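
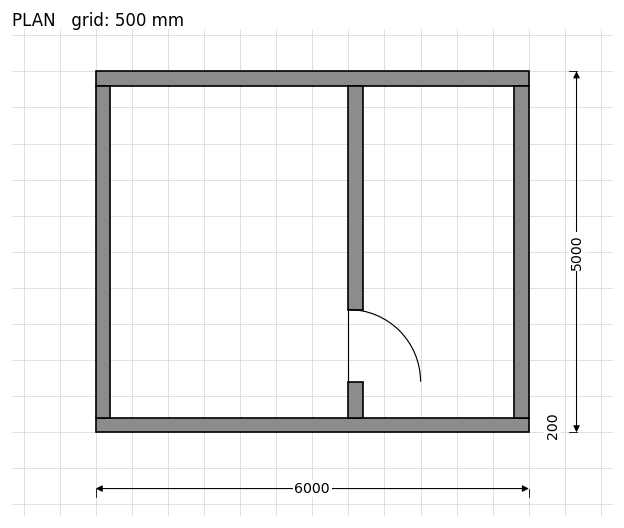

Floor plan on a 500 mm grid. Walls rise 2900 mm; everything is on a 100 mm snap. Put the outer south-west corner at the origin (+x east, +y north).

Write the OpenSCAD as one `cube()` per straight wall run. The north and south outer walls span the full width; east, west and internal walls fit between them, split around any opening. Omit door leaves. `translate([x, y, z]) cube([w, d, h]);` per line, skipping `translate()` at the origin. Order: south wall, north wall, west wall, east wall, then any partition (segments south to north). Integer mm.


cube([6000, 200, 2900]);
translate([0, 4800, 0]) cube([6000, 200, 2900]);
translate([0, 200, 0]) cube([200, 4600, 2900]);
translate([5800, 200, 0]) cube([200, 4600, 2900]);
translate([3500, 200, 0]) cube([200, 500, 2900]);
translate([3500, 1700, 0]) cube([200, 3100, 2900]);


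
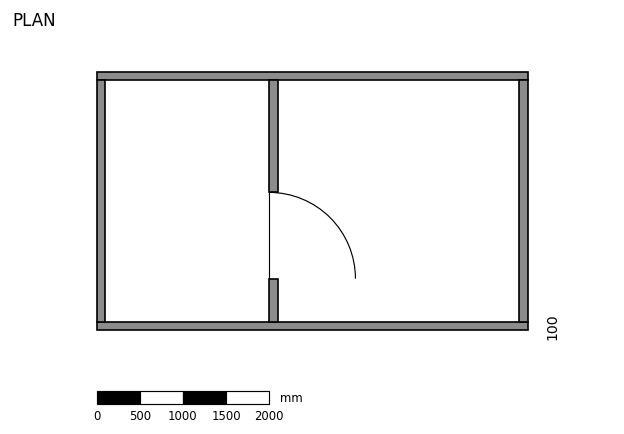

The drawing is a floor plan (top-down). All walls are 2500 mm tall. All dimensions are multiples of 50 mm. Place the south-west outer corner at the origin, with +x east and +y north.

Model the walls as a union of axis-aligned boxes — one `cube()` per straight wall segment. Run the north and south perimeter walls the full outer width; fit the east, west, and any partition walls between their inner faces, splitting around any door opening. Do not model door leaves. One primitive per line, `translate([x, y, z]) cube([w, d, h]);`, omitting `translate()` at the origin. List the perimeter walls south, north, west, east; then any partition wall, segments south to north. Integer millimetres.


cube([5000, 100, 2500]);
translate([0, 2900, 0]) cube([5000, 100, 2500]);
translate([0, 100, 0]) cube([100, 2800, 2500]);
translate([4900, 100, 0]) cube([100, 2800, 2500]);
translate([2000, 100, 0]) cube([100, 500, 2500]);
translate([2000, 1600, 0]) cube([100, 1300, 2500]);


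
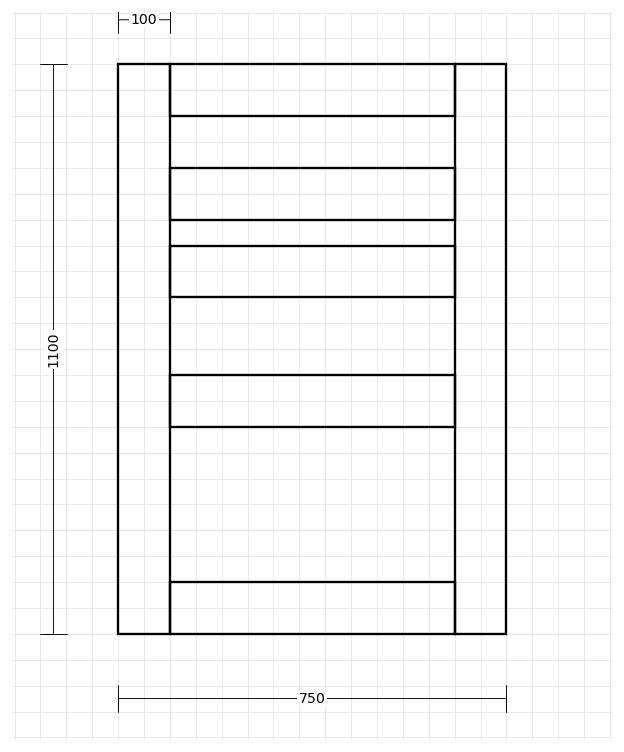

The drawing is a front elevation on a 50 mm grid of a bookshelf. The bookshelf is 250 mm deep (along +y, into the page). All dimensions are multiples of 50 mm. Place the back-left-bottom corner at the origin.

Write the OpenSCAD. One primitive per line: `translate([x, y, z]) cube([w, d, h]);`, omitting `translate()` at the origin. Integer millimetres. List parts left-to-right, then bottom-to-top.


cube([100, 250, 1100]);
translate([100, 0, 0]) cube([550, 250, 100]);
translate([100, 0, 400]) cube([550, 250, 100]);
translate([100, 0, 650]) cube([550, 250, 100]);
translate([100, 0, 800]) cube([550, 250, 100]);
translate([100, 0, 1000]) cube([550, 250, 100]);
translate([650, 0, 0]) cube([100, 250, 1100]);


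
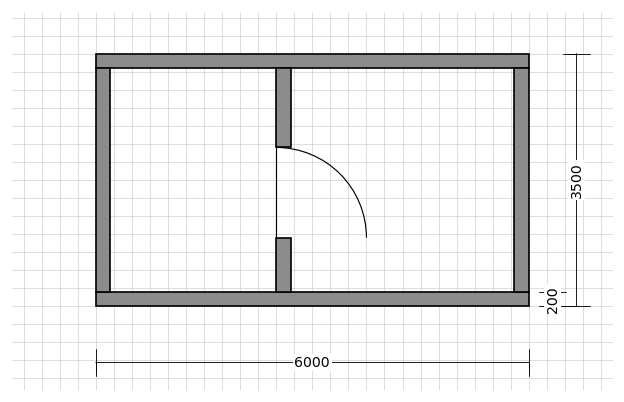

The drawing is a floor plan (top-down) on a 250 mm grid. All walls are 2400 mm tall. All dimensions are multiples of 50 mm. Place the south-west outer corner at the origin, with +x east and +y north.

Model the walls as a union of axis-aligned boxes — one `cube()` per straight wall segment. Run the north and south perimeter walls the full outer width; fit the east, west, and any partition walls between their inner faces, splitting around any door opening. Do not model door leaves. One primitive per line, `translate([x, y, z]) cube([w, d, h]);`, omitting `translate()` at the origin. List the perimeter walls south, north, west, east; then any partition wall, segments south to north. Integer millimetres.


cube([6000, 200, 2400]);
translate([0, 3300, 0]) cube([6000, 200, 2400]);
translate([0, 200, 0]) cube([200, 3100, 2400]);
translate([5800, 200, 0]) cube([200, 3100, 2400]);
translate([2500, 200, 0]) cube([200, 750, 2400]);
translate([2500, 2200, 0]) cube([200, 1100, 2400]);


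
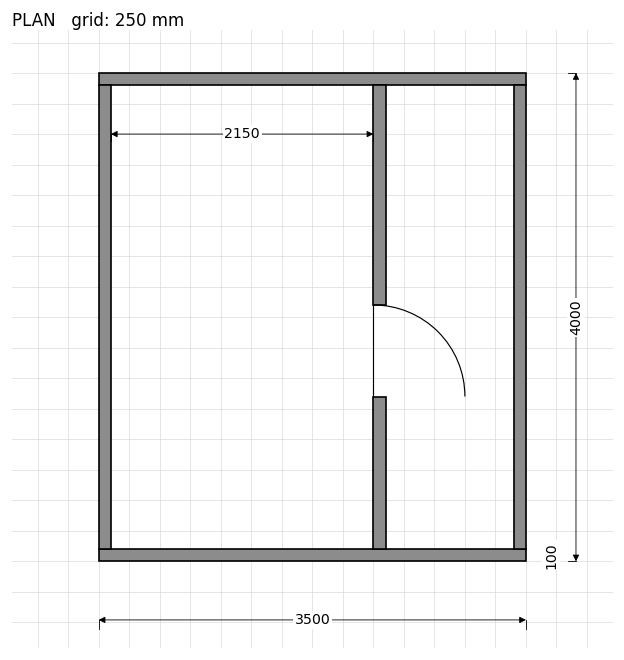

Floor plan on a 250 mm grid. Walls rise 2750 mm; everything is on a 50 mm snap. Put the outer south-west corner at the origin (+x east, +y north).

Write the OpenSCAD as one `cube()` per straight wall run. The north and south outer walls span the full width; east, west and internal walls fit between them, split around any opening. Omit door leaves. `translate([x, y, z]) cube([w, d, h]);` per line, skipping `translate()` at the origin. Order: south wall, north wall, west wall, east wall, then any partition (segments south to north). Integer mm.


cube([3500, 100, 2750]);
translate([0, 3900, 0]) cube([3500, 100, 2750]);
translate([0, 100, 0]) cube([100, 3800, 2750]);
translate([3400, 100, 0]) cube([100, 3800, 2750]);
translate([2250, 100, 0]) cube([100, 1250, 2750]);
translate([2250, 2100, 0]) cube([100, 1800, 2750]);


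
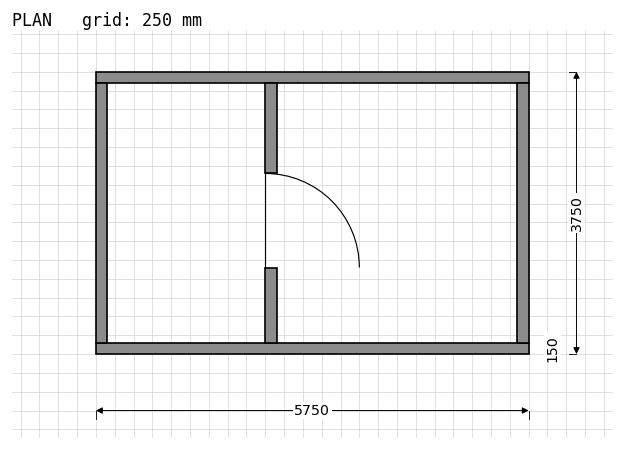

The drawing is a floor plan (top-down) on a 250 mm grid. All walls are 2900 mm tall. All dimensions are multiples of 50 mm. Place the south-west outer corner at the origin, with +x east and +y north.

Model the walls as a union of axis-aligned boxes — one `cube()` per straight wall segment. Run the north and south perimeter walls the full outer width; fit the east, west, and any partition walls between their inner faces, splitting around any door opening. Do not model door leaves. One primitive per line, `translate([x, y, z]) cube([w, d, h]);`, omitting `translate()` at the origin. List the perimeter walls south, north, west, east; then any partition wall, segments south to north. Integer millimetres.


cube([5750, 150, 2900]);
translate([0, 3600, 0]) cube([5750, 150, 2900]);
translate([0, 150, 0]) cube([150, 3450, 2900]);
translate([5600, 150, 0]) cube([150, 3450, 2900]);
translate([2250, 150, 0]) cube([150, 1000, 2900]);
translate([2250, 2400, 0]) cube([150, 1200, 2900]);


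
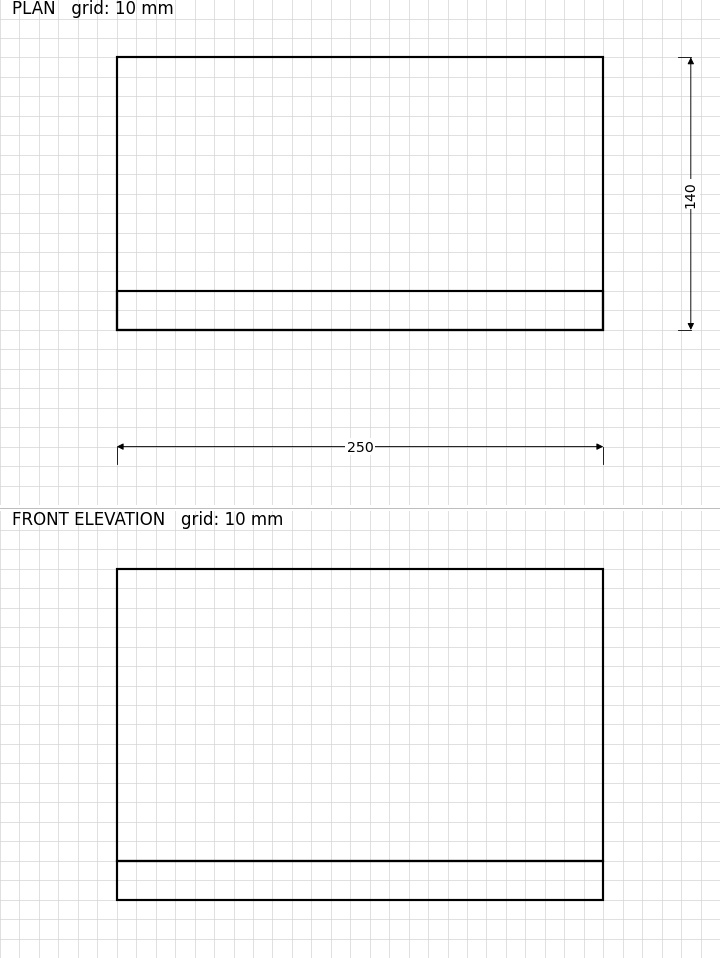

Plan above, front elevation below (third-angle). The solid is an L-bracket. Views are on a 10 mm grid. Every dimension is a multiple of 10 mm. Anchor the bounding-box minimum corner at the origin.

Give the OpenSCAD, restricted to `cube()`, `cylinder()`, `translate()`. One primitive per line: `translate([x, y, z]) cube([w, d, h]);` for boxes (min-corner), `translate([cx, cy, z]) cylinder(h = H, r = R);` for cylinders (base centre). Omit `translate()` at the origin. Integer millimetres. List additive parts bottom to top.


cube([250, 140, 20]);
translate([0, 0, 20]) cube([250, 20, 150]);


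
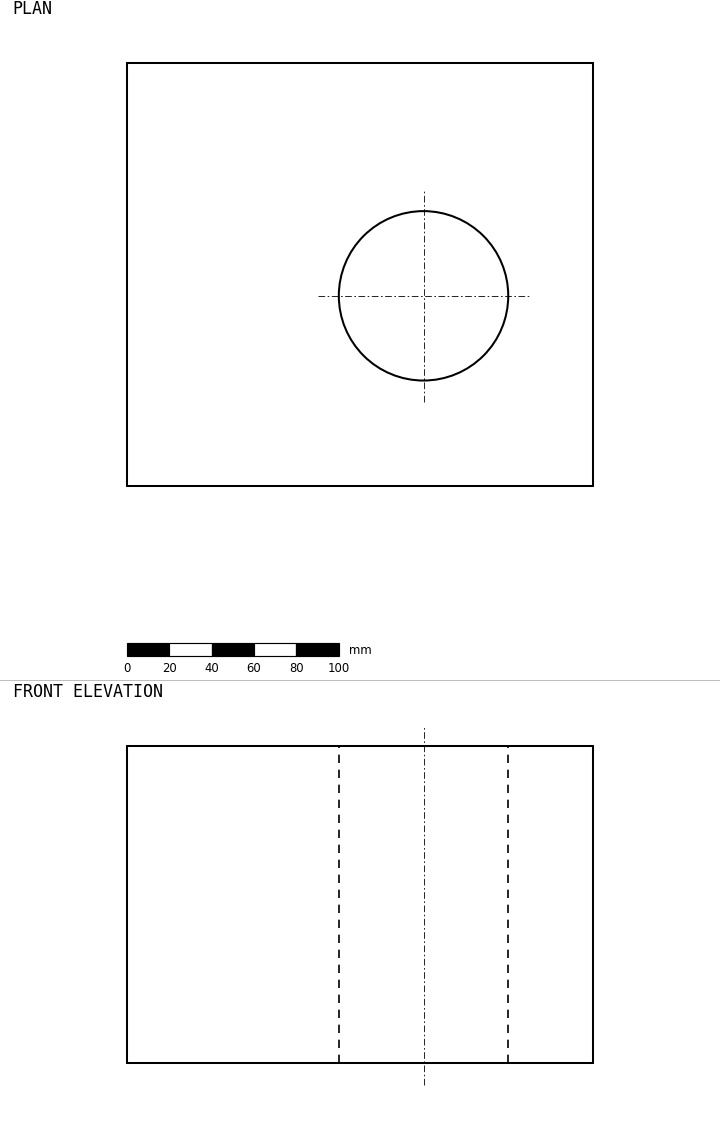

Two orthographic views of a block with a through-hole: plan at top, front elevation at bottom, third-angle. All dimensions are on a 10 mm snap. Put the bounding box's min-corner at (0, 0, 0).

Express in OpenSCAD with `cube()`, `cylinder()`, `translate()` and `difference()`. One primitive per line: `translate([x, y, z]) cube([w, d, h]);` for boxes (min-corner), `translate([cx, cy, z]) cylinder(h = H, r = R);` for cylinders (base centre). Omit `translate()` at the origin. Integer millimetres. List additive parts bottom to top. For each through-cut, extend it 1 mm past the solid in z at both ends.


difference() {
  cube([220, 200, 150]);
  translate([140, 90, -1]) cylinder(h = 152, r = 40);
}


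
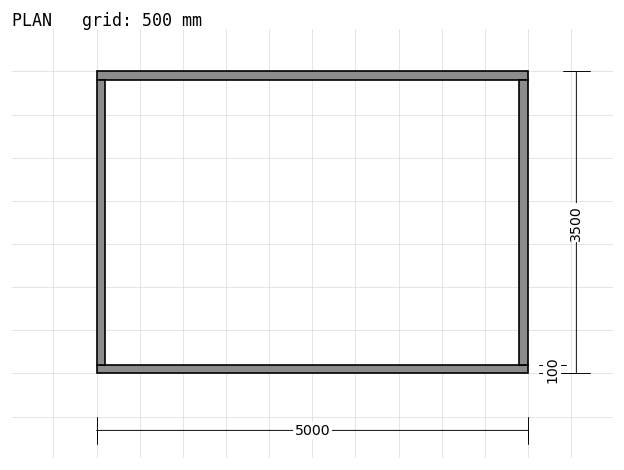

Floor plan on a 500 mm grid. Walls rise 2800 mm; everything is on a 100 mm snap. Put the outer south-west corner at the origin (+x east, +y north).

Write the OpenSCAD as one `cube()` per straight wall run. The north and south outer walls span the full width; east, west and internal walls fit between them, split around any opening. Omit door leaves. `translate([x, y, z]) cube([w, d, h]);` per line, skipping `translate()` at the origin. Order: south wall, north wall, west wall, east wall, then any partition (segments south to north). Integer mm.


cube([5000, 100, 2800]);
translate([0, 3400, 0]) cube([5000, 100, 2800]);
translate([0, 100, 0]) cube([100, 3300, 2800]);
translate([4900, 100, 0]) cube([100, 3300, 2800]);


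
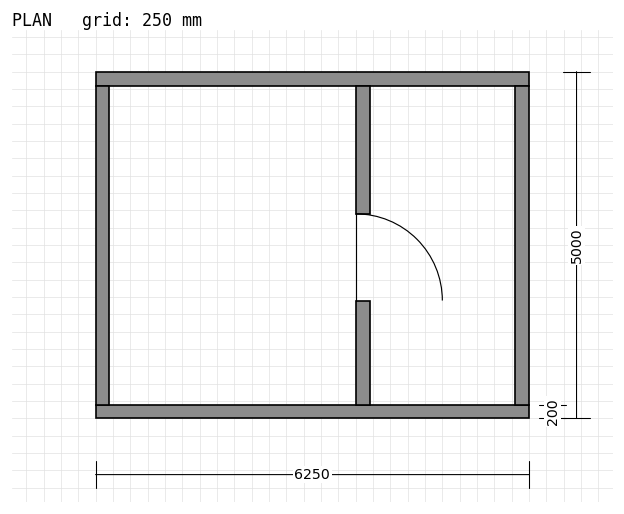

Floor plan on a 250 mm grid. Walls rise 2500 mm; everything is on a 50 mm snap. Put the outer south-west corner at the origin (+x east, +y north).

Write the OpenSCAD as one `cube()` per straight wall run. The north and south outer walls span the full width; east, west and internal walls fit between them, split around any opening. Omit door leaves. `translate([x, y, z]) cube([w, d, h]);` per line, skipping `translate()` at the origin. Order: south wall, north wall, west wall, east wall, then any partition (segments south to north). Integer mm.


cube([6250, 200, 2500]);
translate([0, 4800, 0]) cube([6250, 200, 2500]);
translate([0, 200, 0]) cube([200, 4600, 2500]);
translate([6050, 200, 0]) cube([200, 4600, 2500]);
translate([3750, 200, 0]) cube([200, 1500, 2500]);
translate([3750, 2950, 0]) cube([200, 1850, 2500]);


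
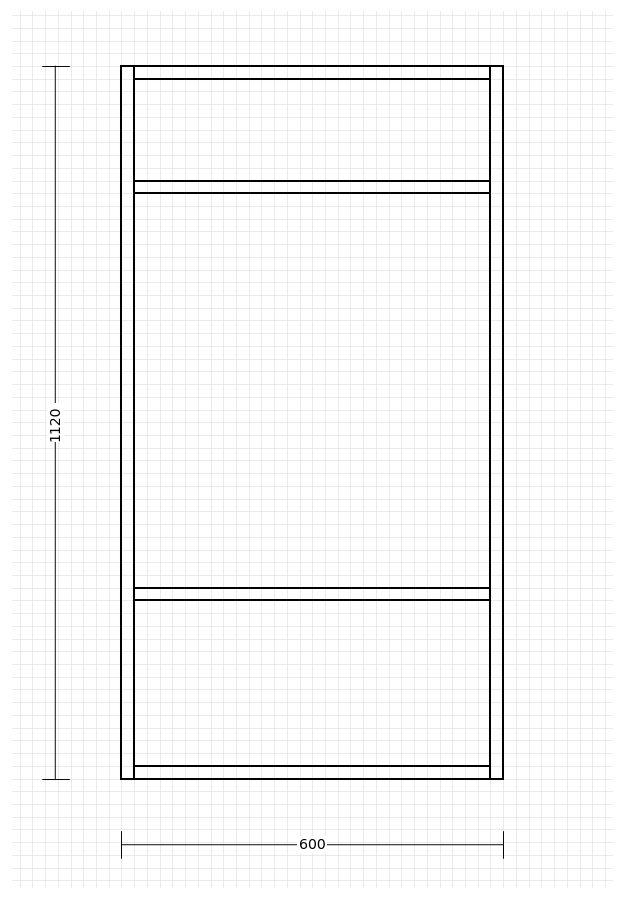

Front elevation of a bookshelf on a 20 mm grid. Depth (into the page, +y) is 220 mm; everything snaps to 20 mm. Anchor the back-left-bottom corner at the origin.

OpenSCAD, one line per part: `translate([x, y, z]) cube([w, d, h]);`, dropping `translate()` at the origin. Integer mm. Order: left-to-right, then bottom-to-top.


cube([20, 220, 1120]);
translate([20, 0, 0]) cube([560, 220, 20]);
translate([20, 0, 280]) cube([560, 220, 20]);
translate([20, 0, 920]) cube([560, 220, 20]);
translate([20, 0, 1100]) cube([560, 220, 20]);
translate([580, 0, 0]) cube([20, 220, 1120]);


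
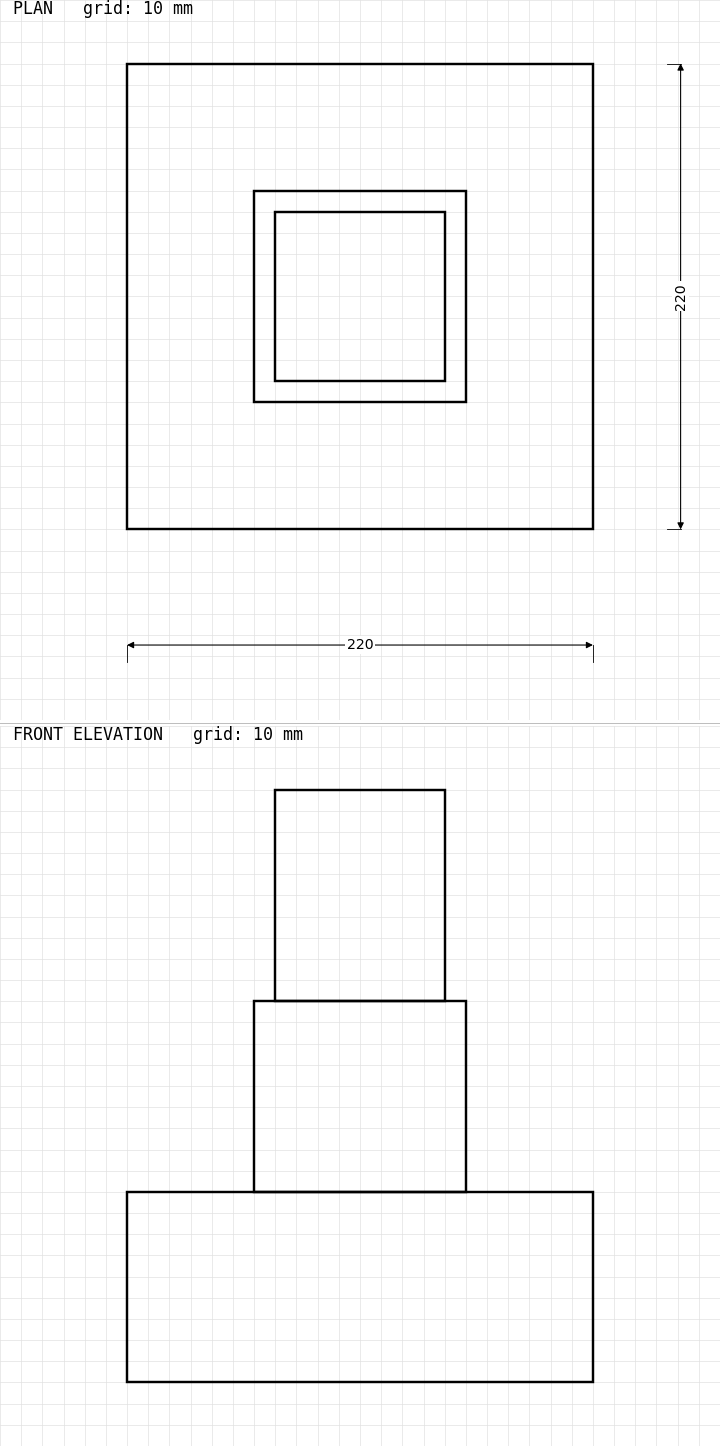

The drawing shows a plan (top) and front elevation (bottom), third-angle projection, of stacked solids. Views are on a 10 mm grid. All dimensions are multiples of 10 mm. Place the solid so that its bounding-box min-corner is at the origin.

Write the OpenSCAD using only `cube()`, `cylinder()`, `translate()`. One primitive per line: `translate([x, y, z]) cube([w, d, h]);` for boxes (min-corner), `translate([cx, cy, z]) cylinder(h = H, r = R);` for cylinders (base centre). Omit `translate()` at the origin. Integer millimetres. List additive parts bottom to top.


cube([220, 220, 90]);
translate([60, 60, 90]) cube([100, 100, 90]);
translate([70, 70, 180]) cube([80, 80, 100]);


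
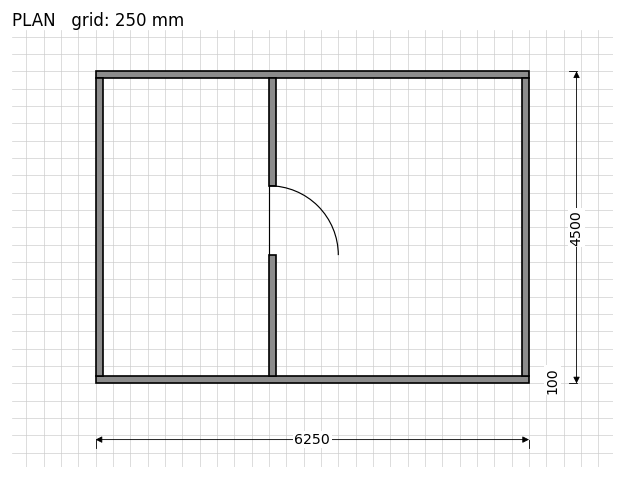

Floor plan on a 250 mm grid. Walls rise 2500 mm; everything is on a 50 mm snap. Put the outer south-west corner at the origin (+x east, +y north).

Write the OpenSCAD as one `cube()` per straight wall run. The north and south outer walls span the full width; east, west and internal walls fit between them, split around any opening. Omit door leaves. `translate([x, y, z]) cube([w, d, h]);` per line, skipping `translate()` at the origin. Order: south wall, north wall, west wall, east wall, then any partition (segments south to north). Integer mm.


cube([6250, 100, 2500]);
translate([0, 4400, 0]) cube([6250, 100, 2500]);
translate([0, 100, 0]) cube([100, 4300, 2500]);
translate([6150, 100, 0]) cube([100, 4300, 2500]);
translate([2500, 100, 0]) cube([100, 1750, 2500]);
translate([2500, 2850, 0]) cube([100, 1550, 2500]);


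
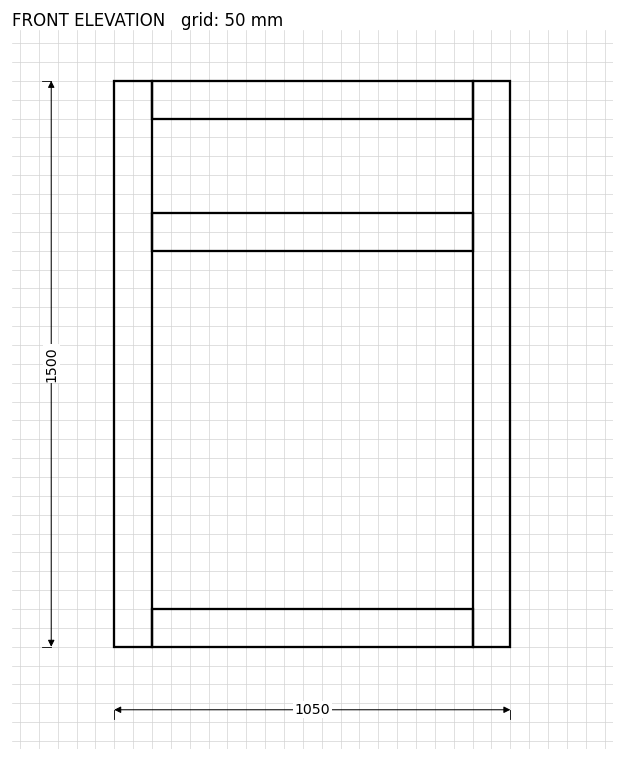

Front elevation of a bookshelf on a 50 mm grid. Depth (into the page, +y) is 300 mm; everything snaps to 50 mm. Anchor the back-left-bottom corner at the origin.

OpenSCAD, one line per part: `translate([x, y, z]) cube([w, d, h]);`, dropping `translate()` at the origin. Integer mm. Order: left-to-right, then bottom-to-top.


cube([100, 300, 1500]);
translate([100, 0, 0]) cube([850, 300, 100]);
translate([100, 0, 1050]) cube([850, 300, 100]);
translate([100, 0, 1400]) cube([850, 300, 100]);
translate([950, 0, 0]) cube([100, 300, 1500]);


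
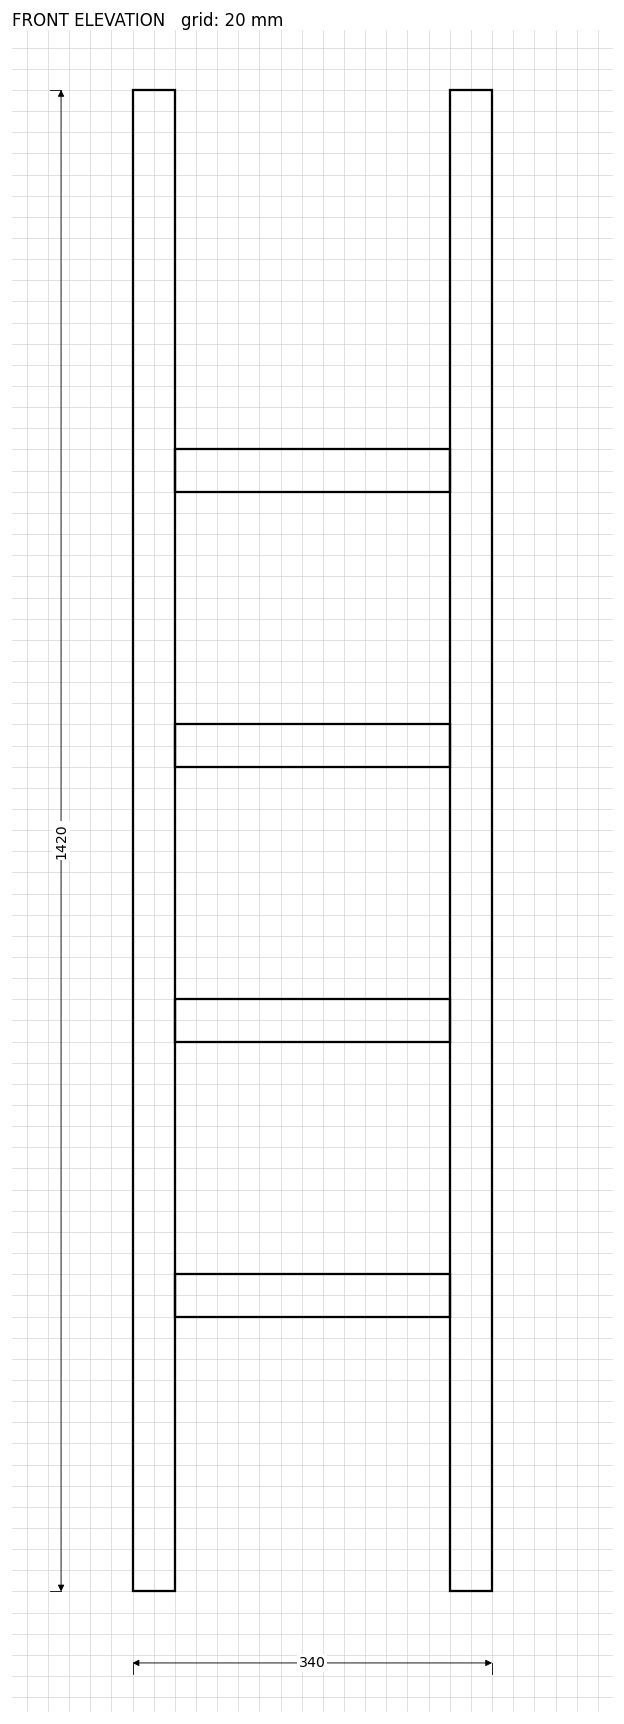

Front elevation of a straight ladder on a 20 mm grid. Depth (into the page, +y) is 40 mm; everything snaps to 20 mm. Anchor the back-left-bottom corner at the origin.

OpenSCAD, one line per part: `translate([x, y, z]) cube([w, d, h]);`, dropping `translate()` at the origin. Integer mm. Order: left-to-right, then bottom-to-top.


cube([40, 40, 1420]);
translate([40, 0, 260]) cube([260, 40, 40]);
translate([40, 0, 520]) cube([260, 40, 40]);
translate([40, 0, 780]) cube([260, 40, 40]);
translate([40, 0, 1040]) cube([260, 40, 40]);
translate([300, 0, 0]) cube([40, 40, 1420]);


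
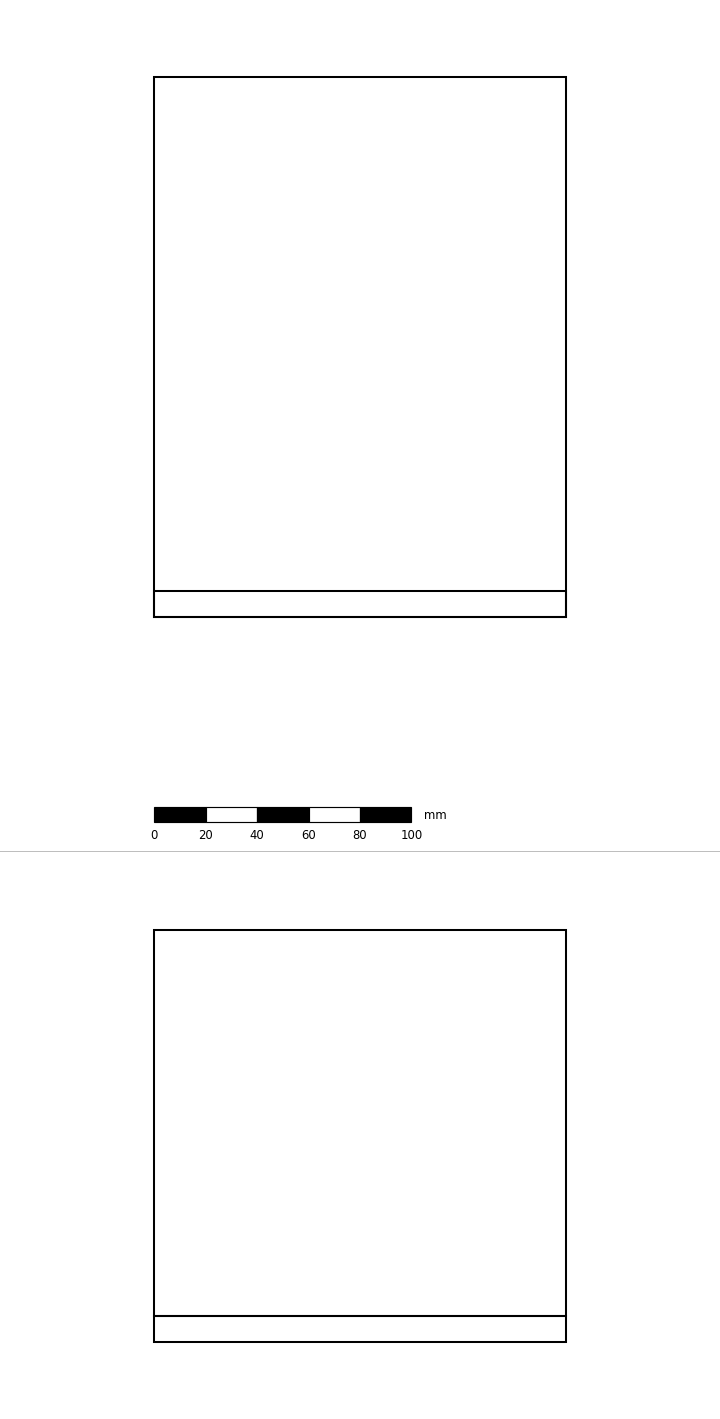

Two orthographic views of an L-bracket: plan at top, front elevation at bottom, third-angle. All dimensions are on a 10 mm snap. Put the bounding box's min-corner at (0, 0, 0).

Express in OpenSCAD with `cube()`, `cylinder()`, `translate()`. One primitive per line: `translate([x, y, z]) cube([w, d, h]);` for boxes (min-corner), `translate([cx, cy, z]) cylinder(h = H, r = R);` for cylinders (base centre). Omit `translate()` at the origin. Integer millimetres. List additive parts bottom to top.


cube([160, 210, 10]);
translate([0, 0, 10]) cube([160, 10, 150]);


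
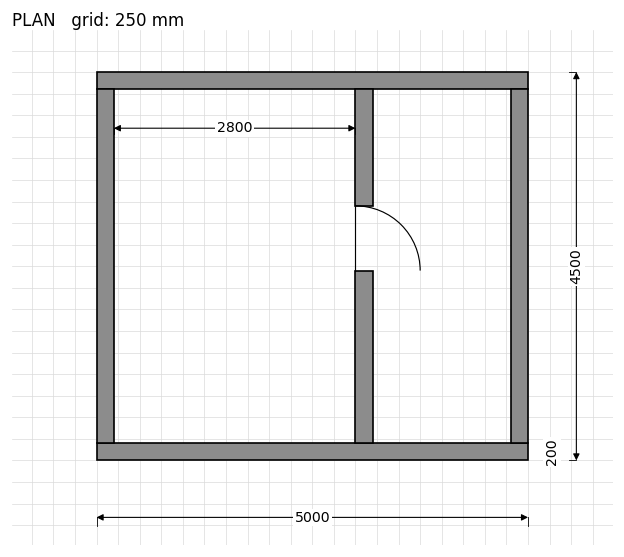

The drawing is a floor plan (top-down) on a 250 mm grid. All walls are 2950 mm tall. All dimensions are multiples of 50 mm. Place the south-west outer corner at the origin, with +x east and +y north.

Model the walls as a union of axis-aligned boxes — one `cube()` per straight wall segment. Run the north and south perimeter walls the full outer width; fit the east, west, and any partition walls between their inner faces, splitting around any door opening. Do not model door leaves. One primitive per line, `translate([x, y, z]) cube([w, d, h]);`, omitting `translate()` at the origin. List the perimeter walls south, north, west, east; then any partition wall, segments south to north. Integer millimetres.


cube([5000, 200, 2950]);
translate([0, 4300, 0]) cube([5000, 200, 2950]);
translate([0, 200, 0]) cube([200, 4100, 2950]);
translate([4800, 200, 0]) cube([200, 4100, 2950]);
translate([3000, 200, 0]) cube([200, 2000, 2950]);
translate([3000, 2950, 0]) cube([200, 1350, 2950]);


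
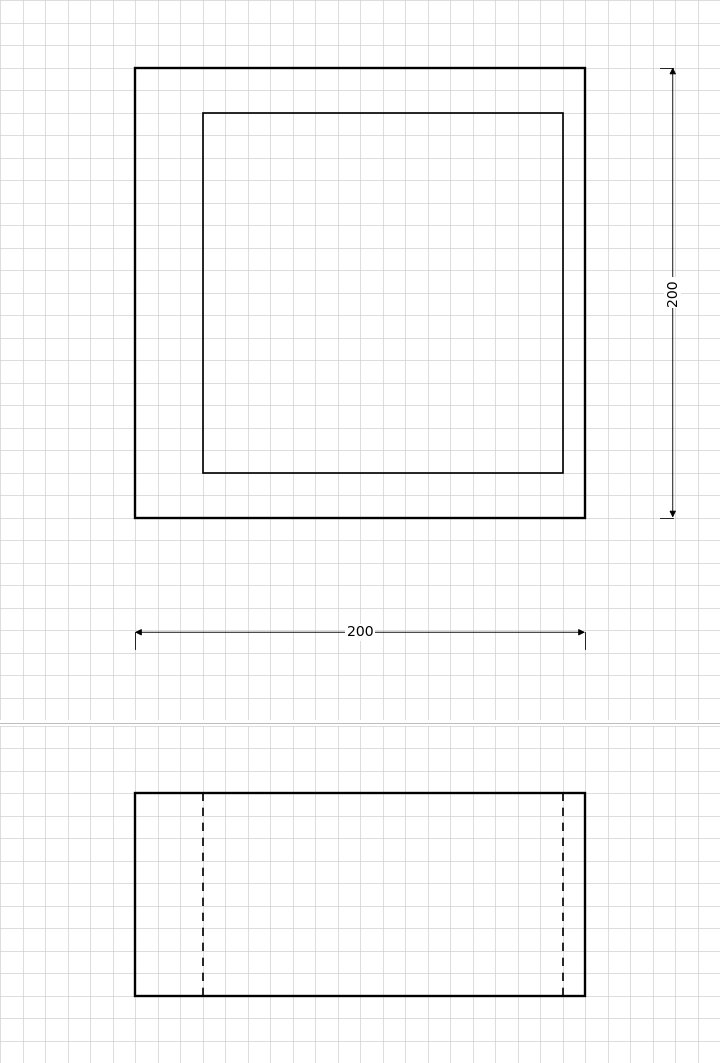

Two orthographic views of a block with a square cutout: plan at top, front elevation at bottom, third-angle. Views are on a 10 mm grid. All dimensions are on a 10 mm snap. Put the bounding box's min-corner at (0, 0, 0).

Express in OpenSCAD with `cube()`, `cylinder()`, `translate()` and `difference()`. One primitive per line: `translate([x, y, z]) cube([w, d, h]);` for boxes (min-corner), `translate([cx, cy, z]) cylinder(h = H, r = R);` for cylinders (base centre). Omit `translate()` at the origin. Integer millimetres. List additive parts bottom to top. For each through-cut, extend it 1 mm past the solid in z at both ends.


difference() {
  cube([200, 200, 90]);
  translate([30, 20, -1]) cube([160, 160, 92]);
}


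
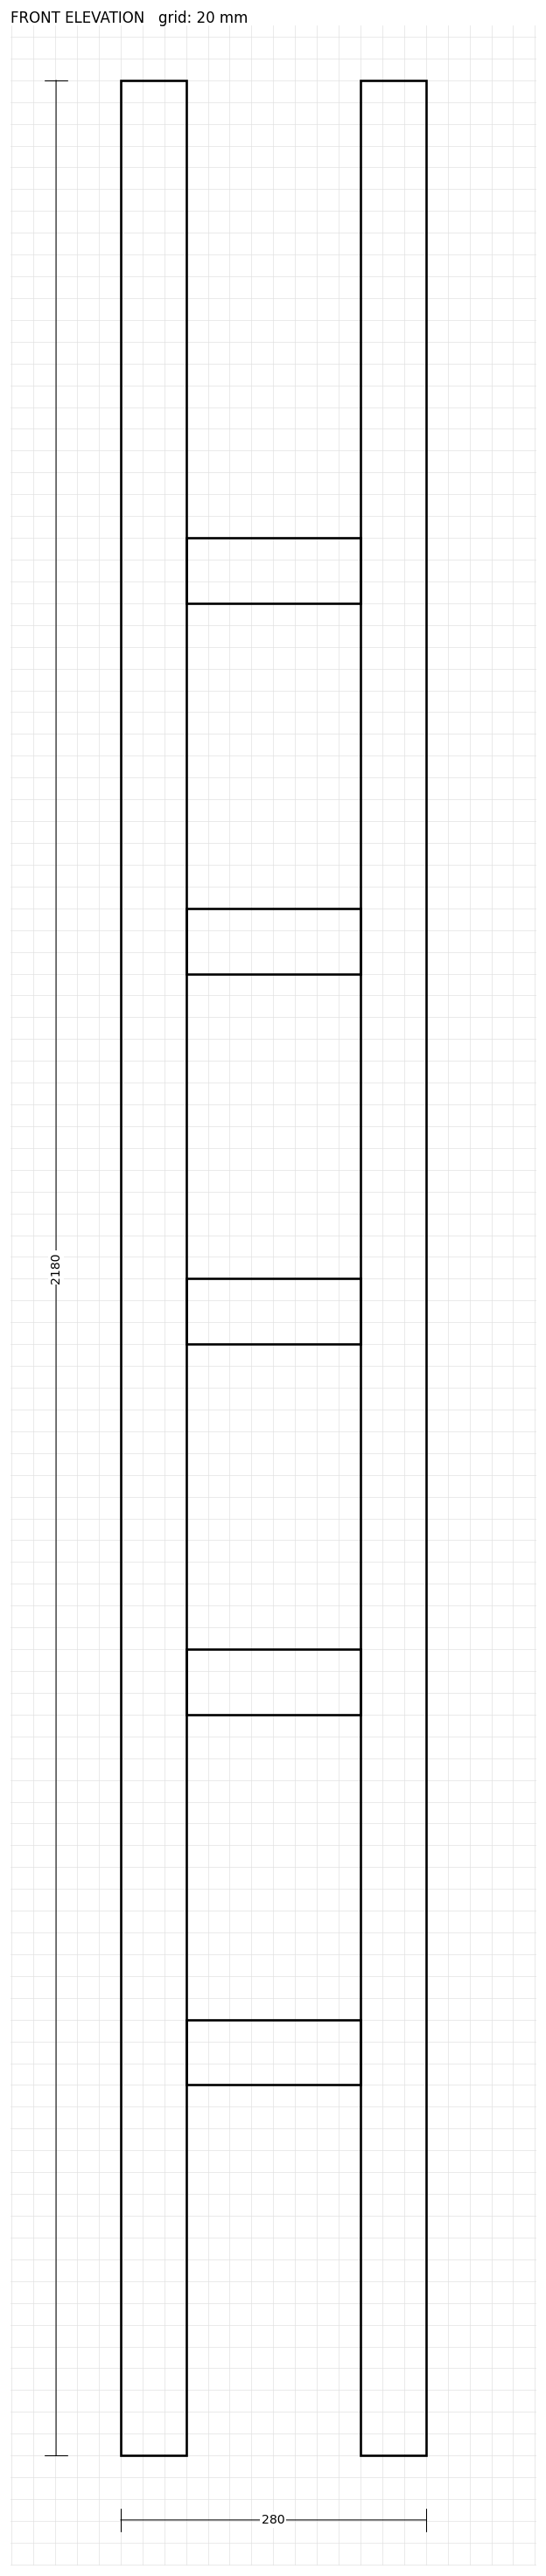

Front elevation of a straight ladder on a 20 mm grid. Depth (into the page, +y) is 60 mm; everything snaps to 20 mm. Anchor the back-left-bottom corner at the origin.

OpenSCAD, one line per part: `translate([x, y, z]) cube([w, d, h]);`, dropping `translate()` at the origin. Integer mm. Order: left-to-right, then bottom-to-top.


cube([60, 60, 2180]);
translate([60, 0, 340]) cube([160, 60, 60]);
translate([60, 0, 680]) cube([160, 60, 60]);
translate([60, 0, 1020]) cube([160, 60, 60]);
translate([60, 0, 1360]) cube([160, 60, 60]);
translate([60, 0, 1700]) cube([160, 60, 60]);
translate([220, 0, 0]) cube([60, 60, 2180]);


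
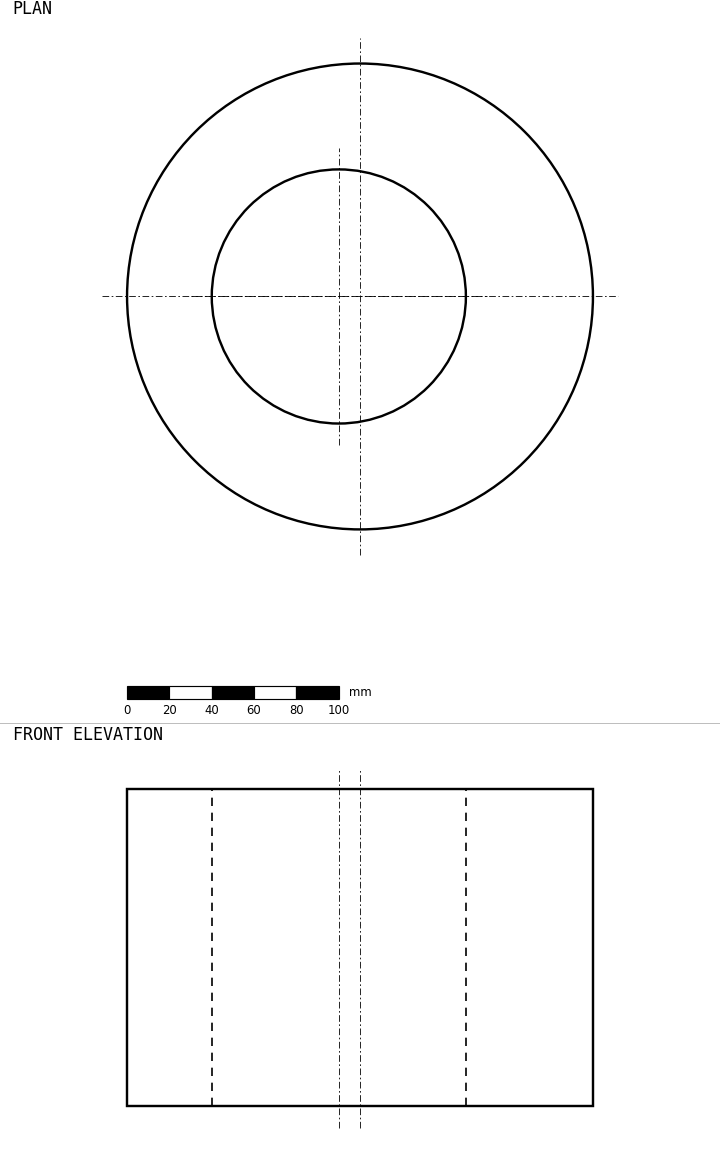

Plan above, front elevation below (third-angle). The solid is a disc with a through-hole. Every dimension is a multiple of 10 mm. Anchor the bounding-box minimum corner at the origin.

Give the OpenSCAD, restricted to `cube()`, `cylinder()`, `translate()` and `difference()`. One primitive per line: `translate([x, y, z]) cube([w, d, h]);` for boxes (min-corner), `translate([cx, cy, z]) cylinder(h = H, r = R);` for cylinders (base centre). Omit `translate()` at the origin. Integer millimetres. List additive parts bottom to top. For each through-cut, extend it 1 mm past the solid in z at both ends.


difference() {
  translate([110, 110, 0]) cylinder(h = 150, r = 110);
  translate([100, 110, -1]) cylinder(h = 152, r = 60);
}


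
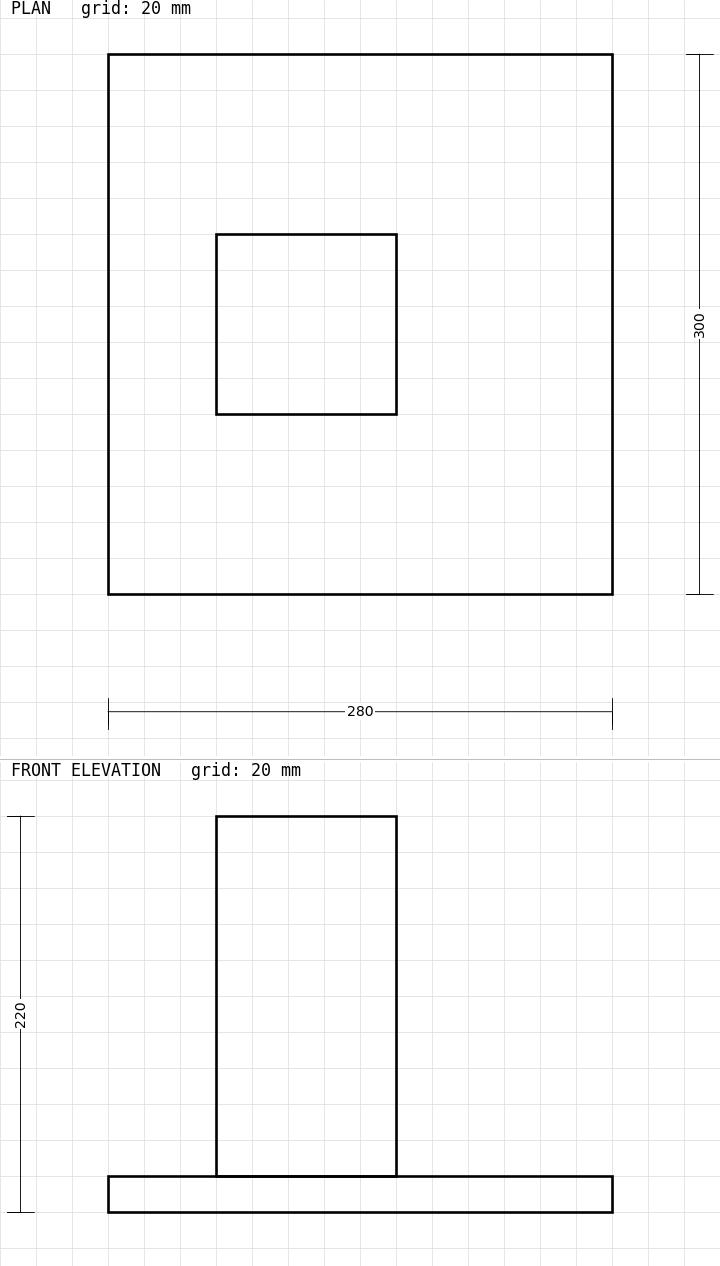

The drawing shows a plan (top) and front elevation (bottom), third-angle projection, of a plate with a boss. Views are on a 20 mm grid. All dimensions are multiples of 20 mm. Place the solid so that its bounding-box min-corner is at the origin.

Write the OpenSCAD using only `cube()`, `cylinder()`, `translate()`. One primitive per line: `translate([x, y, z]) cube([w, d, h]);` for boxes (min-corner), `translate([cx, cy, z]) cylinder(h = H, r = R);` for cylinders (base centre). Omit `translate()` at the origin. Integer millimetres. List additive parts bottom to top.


cube([280, 300, 20]);
translate([60, 100, 20]) cube([100, 100, 200]);


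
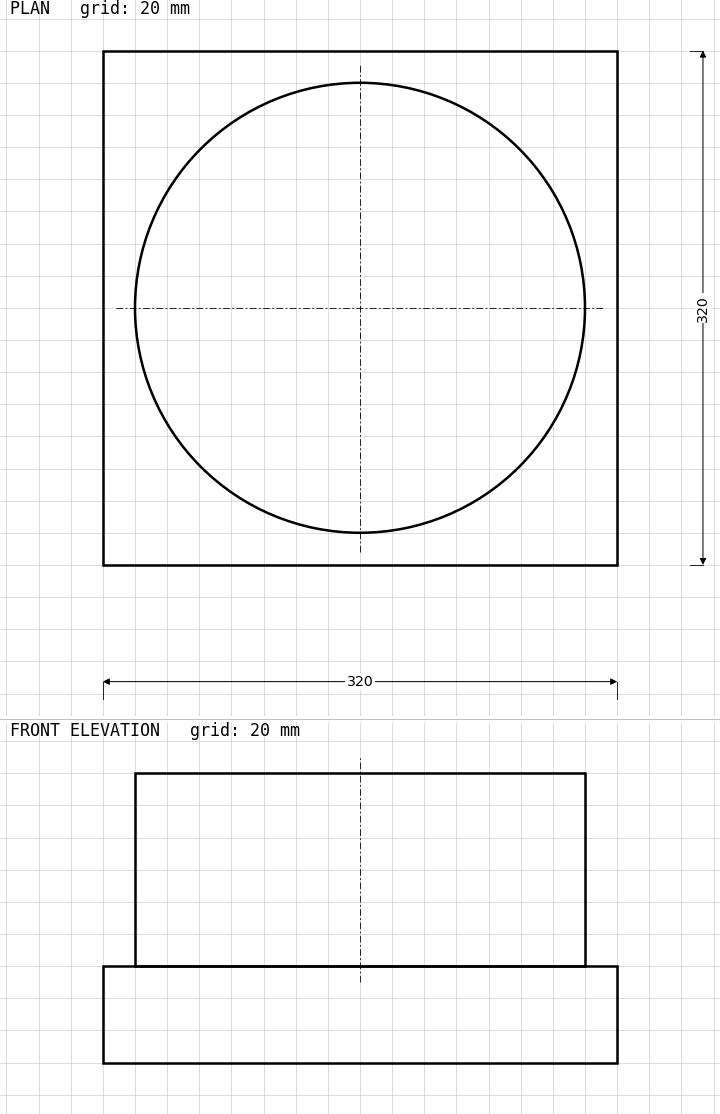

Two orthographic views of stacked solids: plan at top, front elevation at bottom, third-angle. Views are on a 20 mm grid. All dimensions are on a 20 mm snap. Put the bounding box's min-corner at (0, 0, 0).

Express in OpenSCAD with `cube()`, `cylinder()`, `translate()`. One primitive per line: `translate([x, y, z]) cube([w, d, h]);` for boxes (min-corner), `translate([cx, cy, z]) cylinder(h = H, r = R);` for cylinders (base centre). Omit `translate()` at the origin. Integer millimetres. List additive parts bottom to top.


cube([320, 320, 60]);
translate([160, 160, 60]) cylinder(h = 120, r = 140);


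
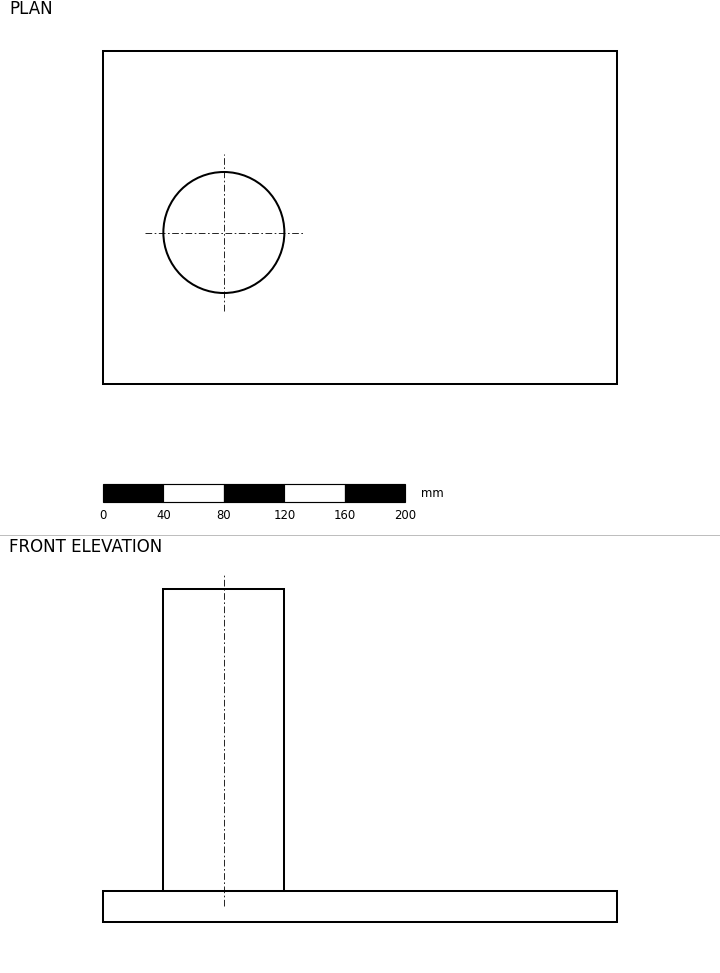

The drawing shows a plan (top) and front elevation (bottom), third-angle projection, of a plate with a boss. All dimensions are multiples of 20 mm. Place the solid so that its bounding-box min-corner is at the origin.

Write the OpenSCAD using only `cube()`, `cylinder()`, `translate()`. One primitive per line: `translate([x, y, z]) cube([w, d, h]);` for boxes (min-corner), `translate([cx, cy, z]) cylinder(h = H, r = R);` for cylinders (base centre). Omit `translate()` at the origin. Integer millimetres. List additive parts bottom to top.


cube([340, 220, 20]);
translate([80, 100, 20]) cylinder(h = 200, r = 40);


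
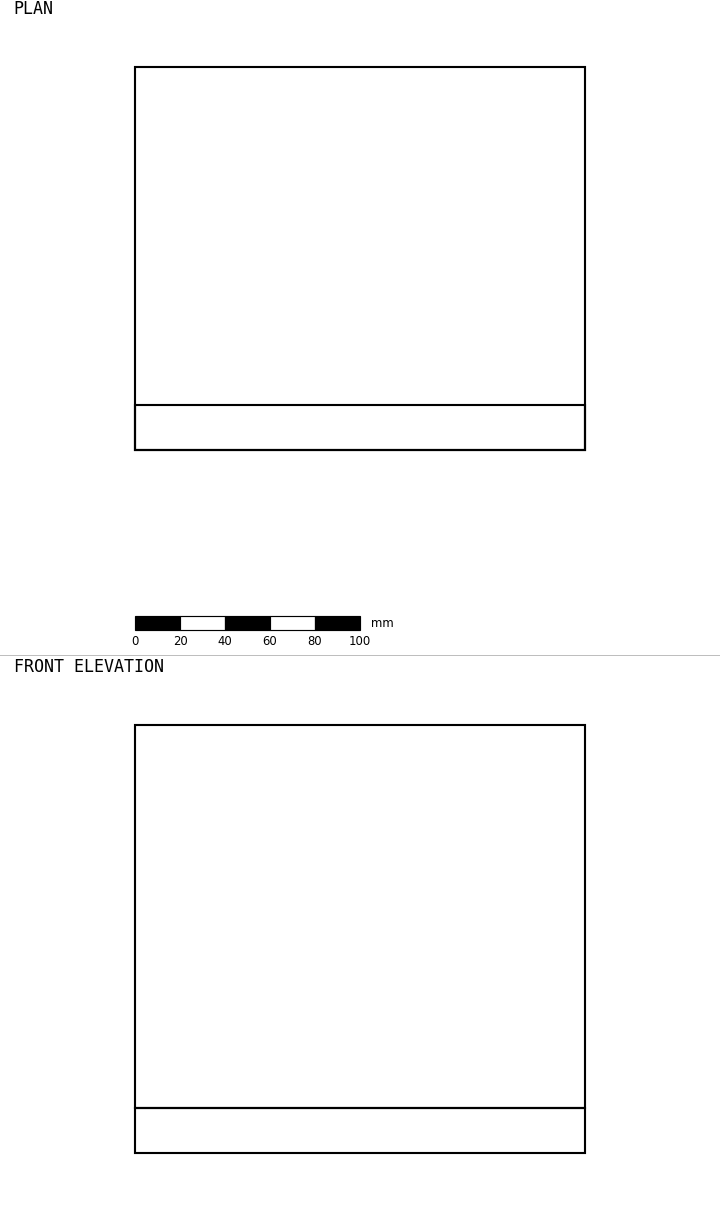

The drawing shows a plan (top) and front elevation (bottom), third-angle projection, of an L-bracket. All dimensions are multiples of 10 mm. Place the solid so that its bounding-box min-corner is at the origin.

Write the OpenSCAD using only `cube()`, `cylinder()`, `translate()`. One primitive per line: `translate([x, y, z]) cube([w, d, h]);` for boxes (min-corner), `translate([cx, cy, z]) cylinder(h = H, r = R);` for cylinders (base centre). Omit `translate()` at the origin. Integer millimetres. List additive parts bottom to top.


cube([200, 170, 20]);
translate([0, 0, 20]) cube([200, 20, 170]);


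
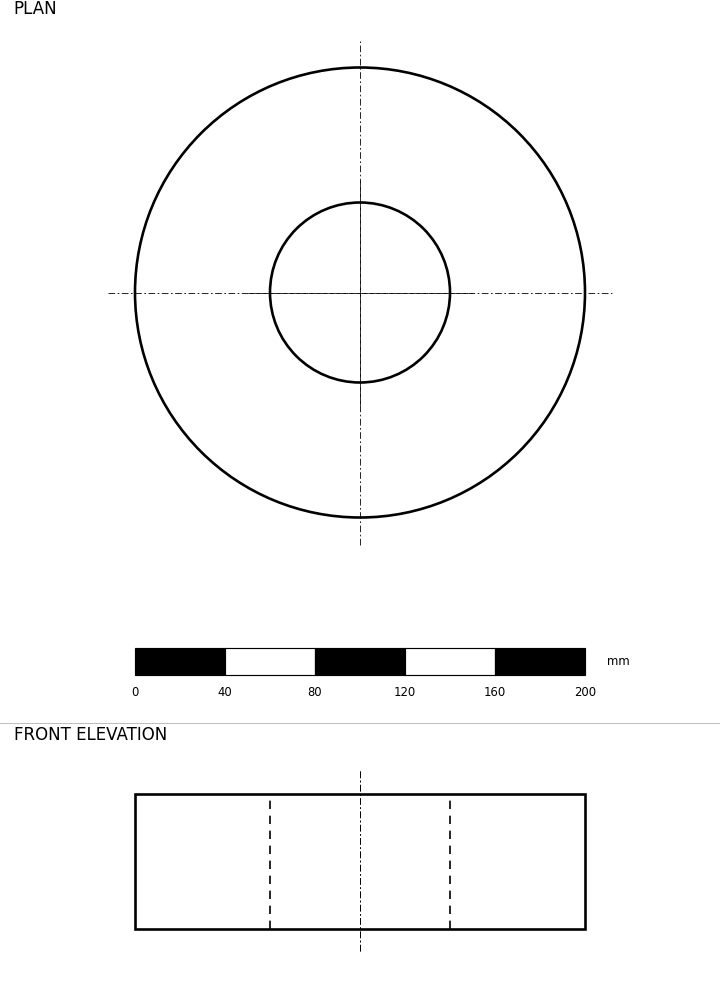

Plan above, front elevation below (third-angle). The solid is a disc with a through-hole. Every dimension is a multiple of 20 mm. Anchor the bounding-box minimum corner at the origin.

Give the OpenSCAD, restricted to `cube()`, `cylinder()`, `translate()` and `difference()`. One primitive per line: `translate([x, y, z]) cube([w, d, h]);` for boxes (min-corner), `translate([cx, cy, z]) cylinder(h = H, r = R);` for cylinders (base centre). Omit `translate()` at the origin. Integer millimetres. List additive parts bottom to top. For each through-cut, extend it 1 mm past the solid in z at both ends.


difference() {
  translate([100, 100, 0]) cylinder(h = 60, r = 100);
  translate([100, 100, -1]) cylinder(h = 62, r = 40);
}


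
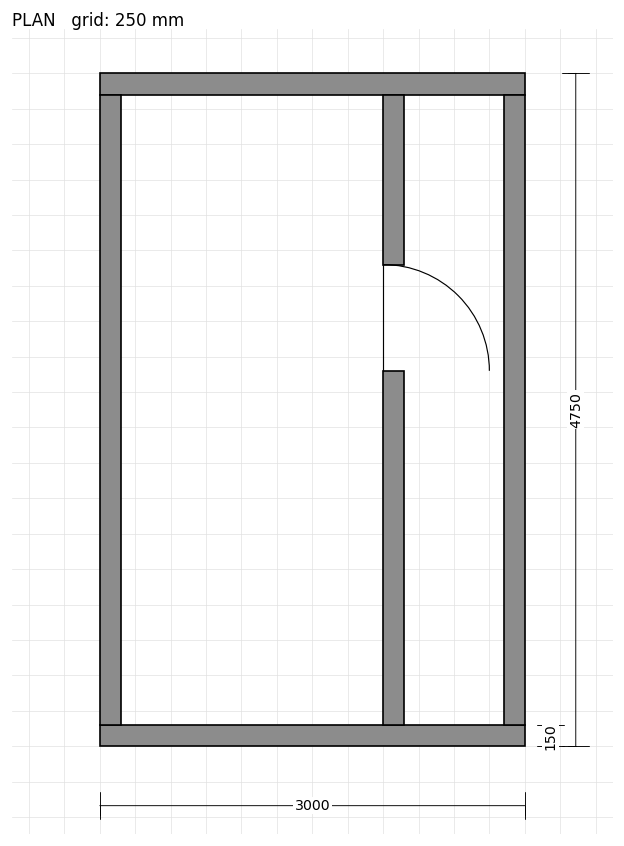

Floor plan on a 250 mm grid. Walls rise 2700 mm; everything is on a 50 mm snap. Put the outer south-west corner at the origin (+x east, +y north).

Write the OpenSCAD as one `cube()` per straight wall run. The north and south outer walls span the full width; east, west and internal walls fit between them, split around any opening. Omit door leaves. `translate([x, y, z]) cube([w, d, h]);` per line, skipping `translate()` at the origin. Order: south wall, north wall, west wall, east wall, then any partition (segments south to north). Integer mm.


cube([3000, 150, 2700]);
translate([0, 4600, 0]) cube([3000, 150, 2700]);
translate([0, 150, 0]) cube([150, 4450, 2700]);
translate([2850, 150, 0]) cube([150, 4450, 2700]);
translate([2000, 150, 0]) cube([150, 2500, 2700]);
translate([2000, 3400, 0]) cube([150, 1200, 2700]);


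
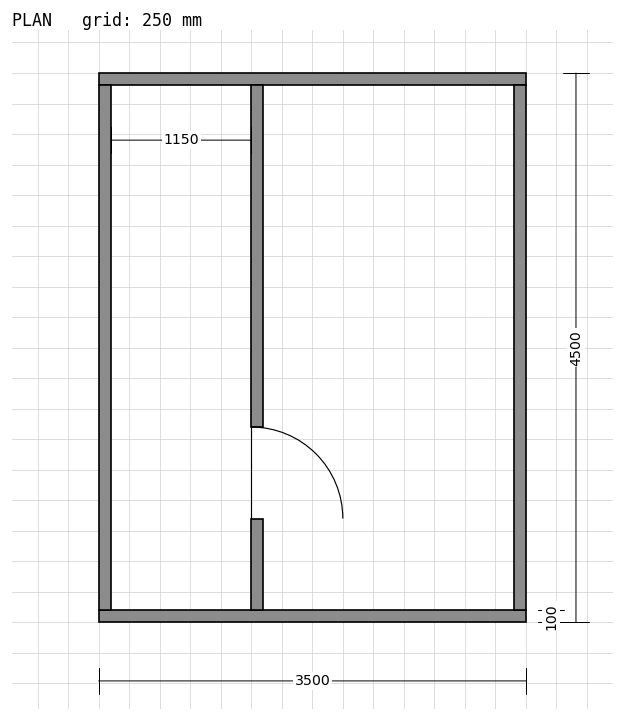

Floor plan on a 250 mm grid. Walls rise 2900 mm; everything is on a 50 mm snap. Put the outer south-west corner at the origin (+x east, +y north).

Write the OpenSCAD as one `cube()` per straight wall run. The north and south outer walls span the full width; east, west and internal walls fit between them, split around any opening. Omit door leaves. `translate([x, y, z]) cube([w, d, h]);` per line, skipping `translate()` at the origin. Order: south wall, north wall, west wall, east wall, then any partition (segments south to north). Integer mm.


cube([3500, 100, 2900]);
translate([0, 4400, 0]) cube([3500, 100, 2900]);
translate([0, 100, 0]) cube([100, 4300, 2900]);
translate([3400, 100, 0]) cube([100, 4300, 2900]);
translate([1250, 100, 0]) cube([100, 750, 2900]);
translate([1250, 1600, 0]) cube([100, 2800, 2900]);


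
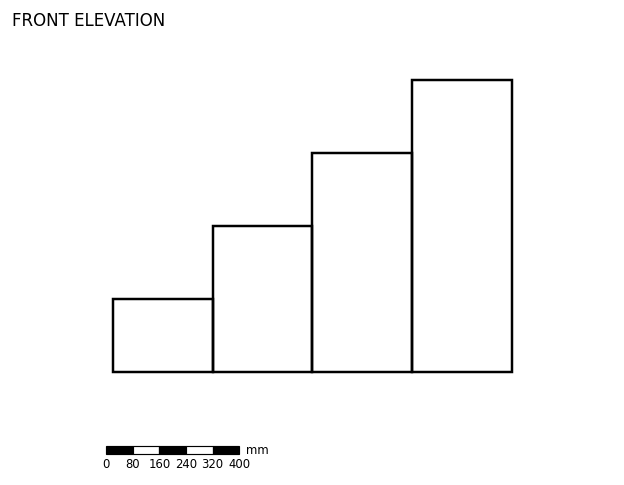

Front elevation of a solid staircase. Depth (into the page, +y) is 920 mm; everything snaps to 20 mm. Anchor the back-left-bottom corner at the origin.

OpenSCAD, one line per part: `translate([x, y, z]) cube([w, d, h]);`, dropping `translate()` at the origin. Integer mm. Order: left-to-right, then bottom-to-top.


cube([300, 920, 220]);
translate([300, 0, 0]) cube([300, 920, 440]);
translate([600, 0, 0]) cube([300, 920, 660]);
translate([900, 0, 0]) cube([300, 920, 880]);


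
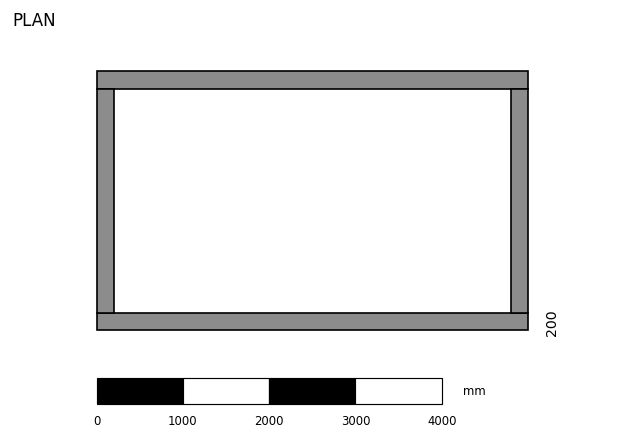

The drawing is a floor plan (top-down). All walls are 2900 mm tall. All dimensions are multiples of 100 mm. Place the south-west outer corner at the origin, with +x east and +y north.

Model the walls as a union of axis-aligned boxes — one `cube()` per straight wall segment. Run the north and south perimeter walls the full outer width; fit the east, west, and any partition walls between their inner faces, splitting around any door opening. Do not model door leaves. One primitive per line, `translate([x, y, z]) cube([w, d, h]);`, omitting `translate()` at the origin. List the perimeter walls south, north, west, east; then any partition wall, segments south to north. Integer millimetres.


cube([5000, 200, 2900]);
translate([0, 2800, 0]) cube([5000, 200, 2900]);
translate([0, 200, 0]) cube([200, 2600, 2900]);
translate([4800, 200, 0]) cube([200, 2600, 2900]);


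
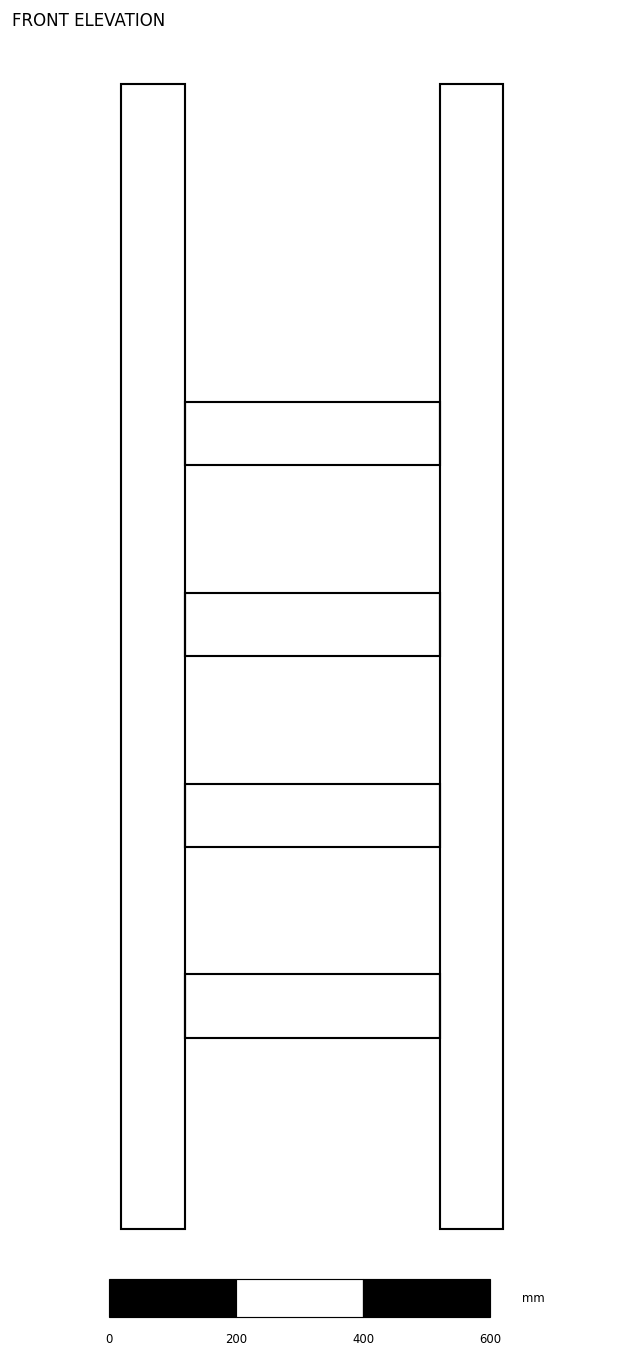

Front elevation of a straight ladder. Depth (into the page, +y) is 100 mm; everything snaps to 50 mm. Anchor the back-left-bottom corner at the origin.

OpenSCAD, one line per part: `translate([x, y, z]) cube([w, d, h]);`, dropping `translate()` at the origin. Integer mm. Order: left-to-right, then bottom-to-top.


cube([100, 100, 1800]);
translate([100, 0, 300]) cube([400, 100, 100]);
translate([100, 0, 600]) cube([400, 100, 100]);
translate([100, 0, 900]) cube([400, 100, 100]);
translate([100, 0, 1200]) cube([400, 100, 100]);
translate([500, 0, 0]) cube([100, 100, 1800]);


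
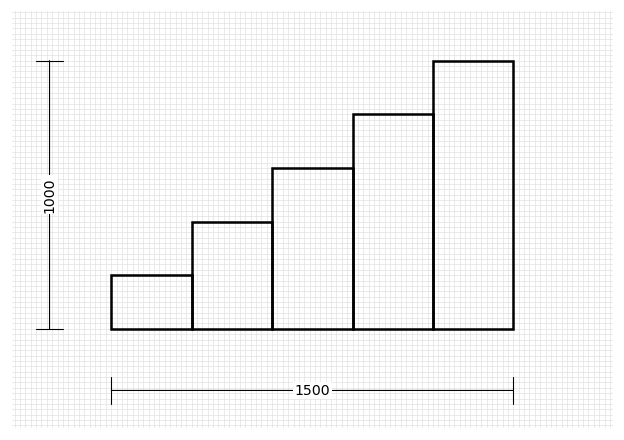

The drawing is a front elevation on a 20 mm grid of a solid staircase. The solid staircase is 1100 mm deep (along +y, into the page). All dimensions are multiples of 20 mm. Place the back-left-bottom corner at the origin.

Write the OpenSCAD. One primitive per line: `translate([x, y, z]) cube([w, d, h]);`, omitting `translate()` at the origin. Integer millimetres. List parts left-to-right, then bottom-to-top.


cube([300, 1100, 200]);
translate([300, 0, 0]) cube([300, 1100, 400]);
translate([600, 0, 0]) cube([300, 1100, 600]);
translate([900, 0, 0]) cube([300, 1100, 800]);
translate([1200, 0, 0]) cube([300, 1100, 1000]);


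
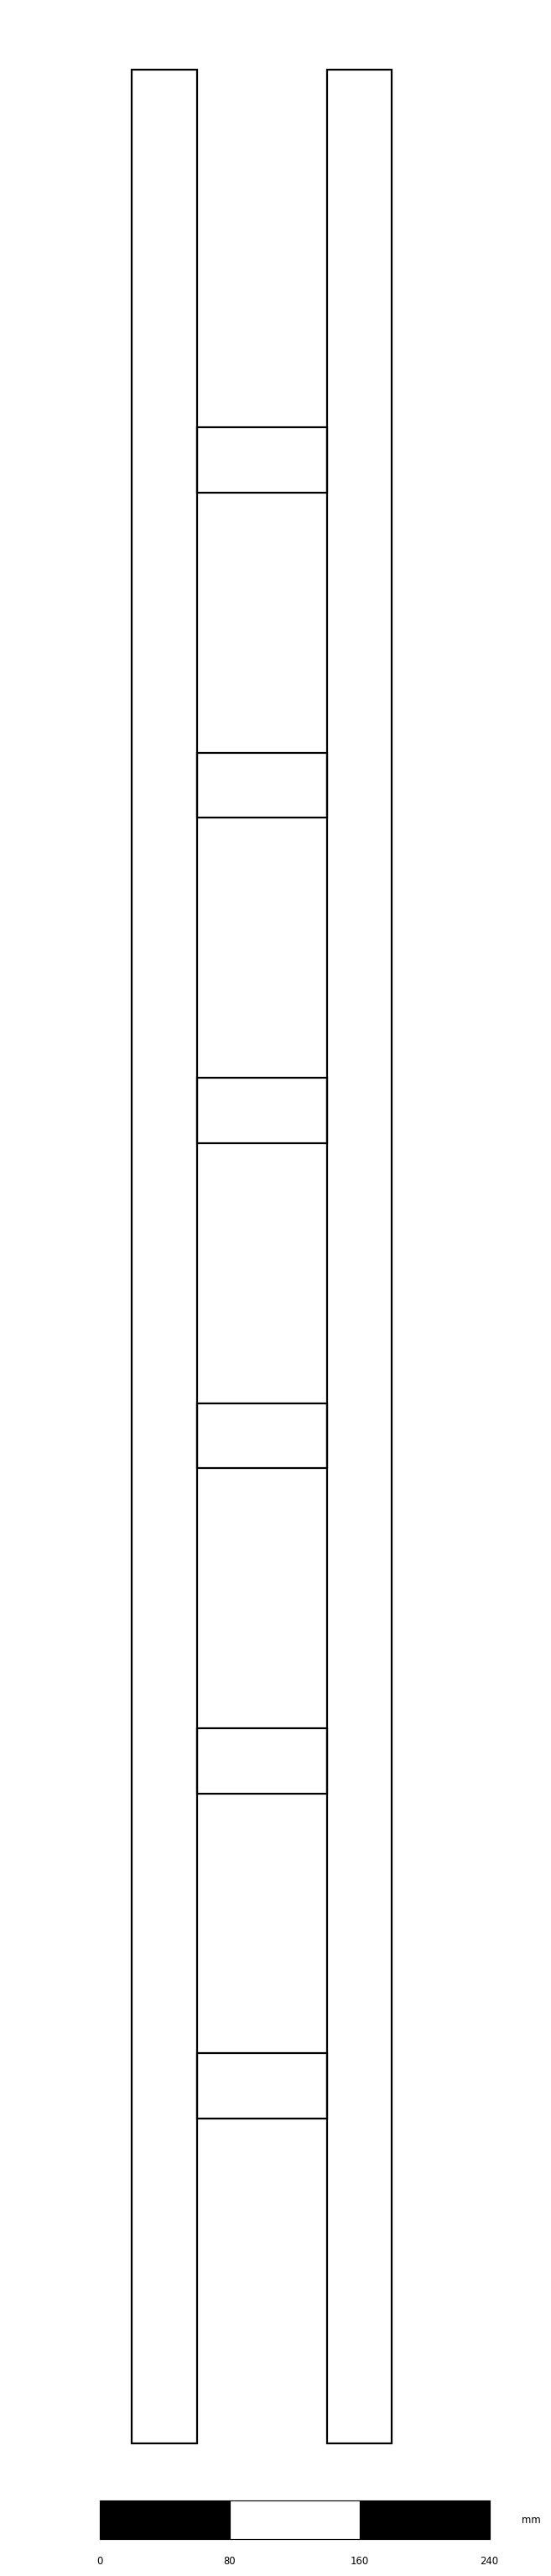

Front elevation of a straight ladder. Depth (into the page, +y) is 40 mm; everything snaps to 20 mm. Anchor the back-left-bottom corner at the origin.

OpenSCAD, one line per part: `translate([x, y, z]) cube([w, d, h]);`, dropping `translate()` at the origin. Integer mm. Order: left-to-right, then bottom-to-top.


cube([40, 40, 1460]);
translate([40, 0, 200]) cube([80, 40, 40]);
translate([40, 0, 400]) cube([80, 40, 40]);
translate([40, 0, 600]) cube([80, 40, 40]);
translate([40, 0, 800]) cube([80, 40, 40]);
translate([40, 0, 1000]) cube([80, 40, 40]);
translate([40, 0, 1200]) cube([80, 40, 40]);
translate([120, 0, 0]) cube([40, 40, 1460]);


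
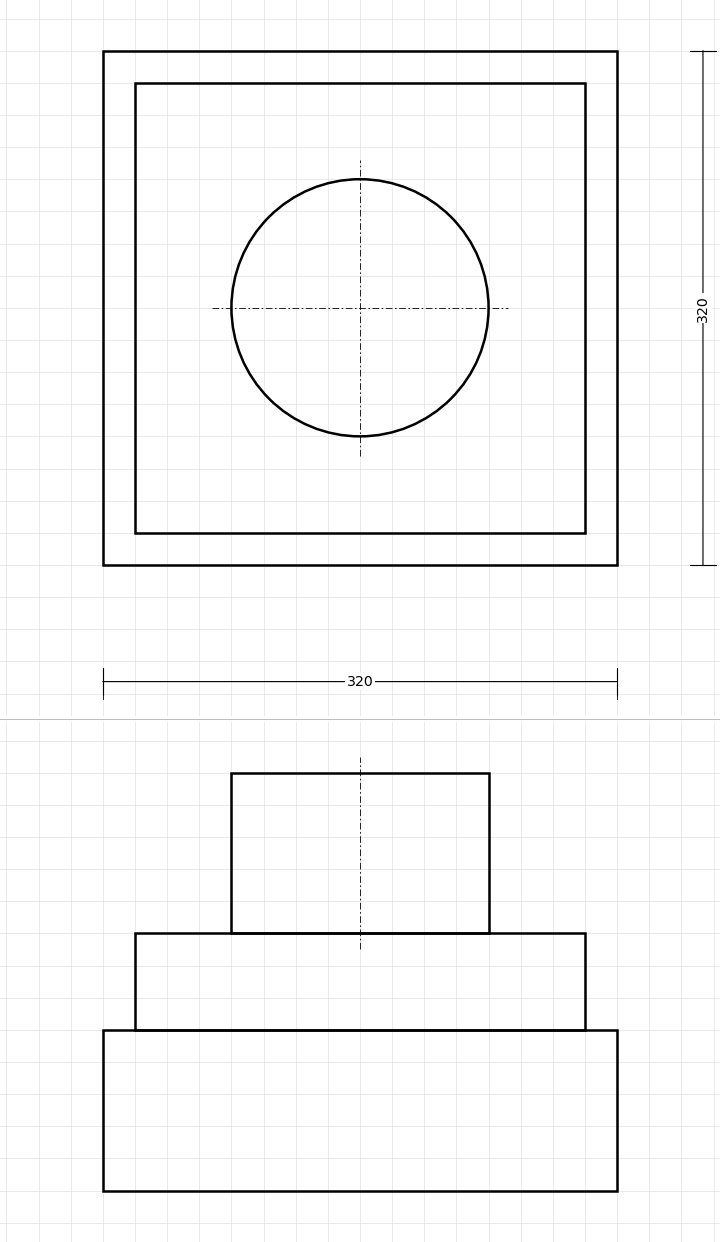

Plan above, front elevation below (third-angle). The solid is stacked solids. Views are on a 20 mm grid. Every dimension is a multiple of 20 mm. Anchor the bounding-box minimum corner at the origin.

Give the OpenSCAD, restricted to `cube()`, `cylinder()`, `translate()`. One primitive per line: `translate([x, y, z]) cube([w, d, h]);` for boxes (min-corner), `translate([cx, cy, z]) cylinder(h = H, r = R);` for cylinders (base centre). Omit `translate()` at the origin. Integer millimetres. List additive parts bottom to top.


cube([320, 320, 100]);
translate([20, 20, 100]) cube([280, 280, 60]);
translate([160, 160, 160]) cylinder(h = 100, r = 80);


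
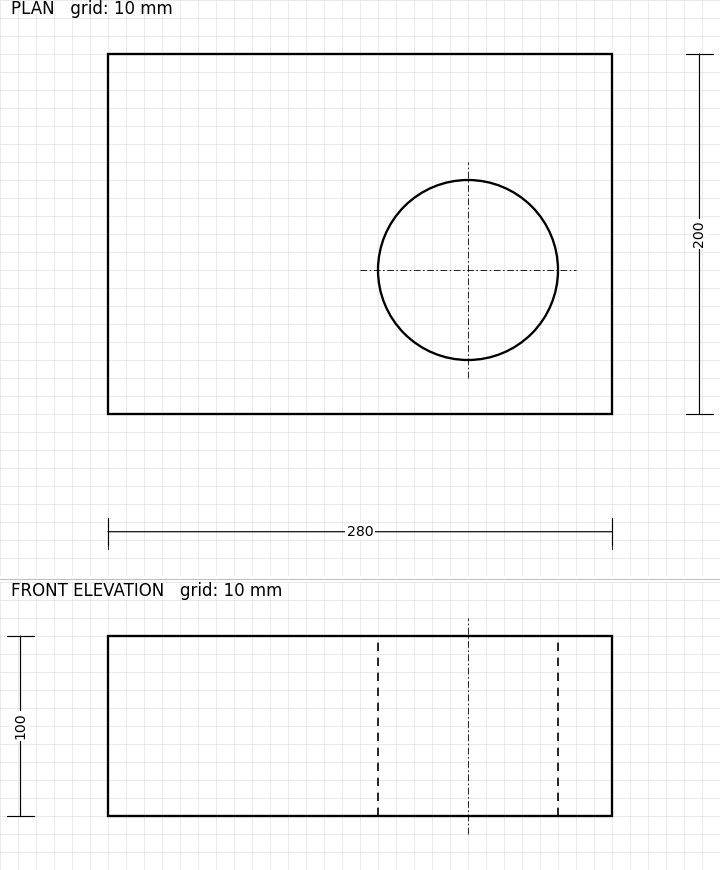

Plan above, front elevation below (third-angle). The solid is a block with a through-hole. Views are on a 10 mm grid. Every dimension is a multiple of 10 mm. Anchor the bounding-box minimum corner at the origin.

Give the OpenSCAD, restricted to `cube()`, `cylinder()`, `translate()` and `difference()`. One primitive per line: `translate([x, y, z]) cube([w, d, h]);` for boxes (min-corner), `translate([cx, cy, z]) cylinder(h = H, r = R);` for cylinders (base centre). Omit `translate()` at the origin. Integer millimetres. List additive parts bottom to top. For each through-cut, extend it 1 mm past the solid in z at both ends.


difference() {
  cube([280, 200, 100]);
  translate([200, 80, -1]) cylinder(h = 102, r = 50);
}


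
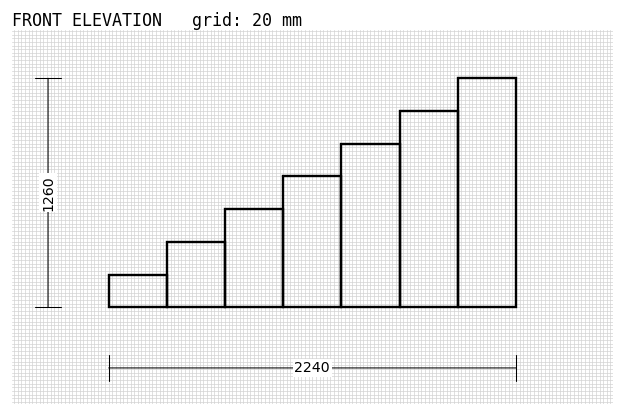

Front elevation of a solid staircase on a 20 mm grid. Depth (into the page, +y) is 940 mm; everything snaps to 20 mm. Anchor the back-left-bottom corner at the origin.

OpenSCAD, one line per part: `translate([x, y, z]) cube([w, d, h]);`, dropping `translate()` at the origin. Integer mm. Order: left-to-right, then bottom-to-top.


cube([320, 940, 180]);
translate([320, 0, 0]) cube([320, 940, 360]);
translate([640, 0, 0]) cube([320, 940, 540]);
translate([960, 0, 0]) cube([320, 940, 720]);
translate([1280, 0, 0]) cube([320, 940, 900]);
translate([1600, 0, 0]) cube([320, 940, 1080]);
translate([1920, 0, 0]) cube([320, 940, 1260]);
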